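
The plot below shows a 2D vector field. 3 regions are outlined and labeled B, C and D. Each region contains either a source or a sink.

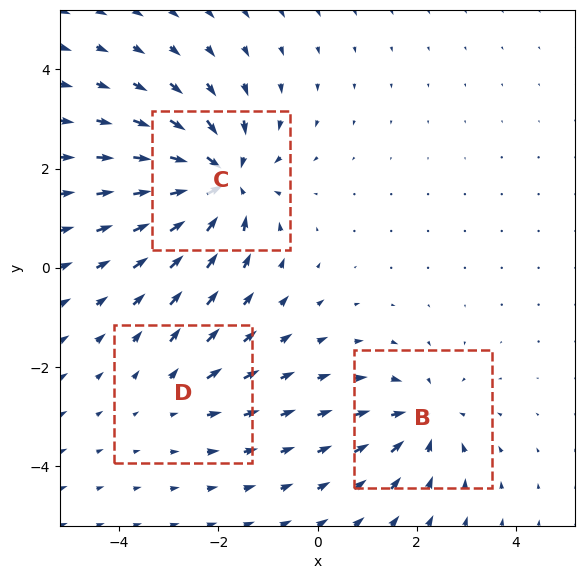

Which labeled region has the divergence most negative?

Divergence at each region's feature centre — B: about -3, C: about -5, D: about +2. Region C is most negative.

C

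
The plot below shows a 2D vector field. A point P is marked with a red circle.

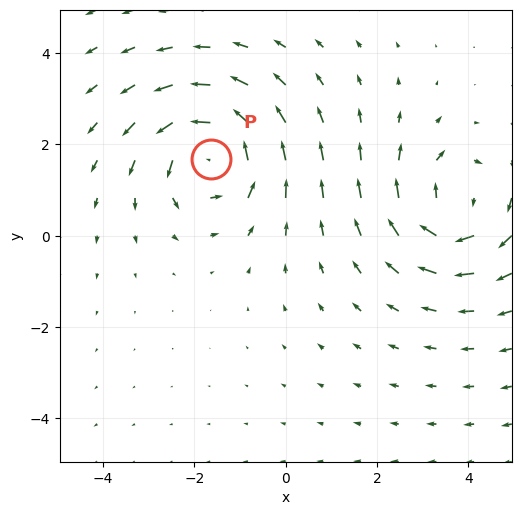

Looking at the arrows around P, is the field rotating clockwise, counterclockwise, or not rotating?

counterclockwise

Near P at (-1.6, 1.7) the arrows circulate counterclockwise. The curl (z-component) there is about +5; positive curl means counterclockwise rotation.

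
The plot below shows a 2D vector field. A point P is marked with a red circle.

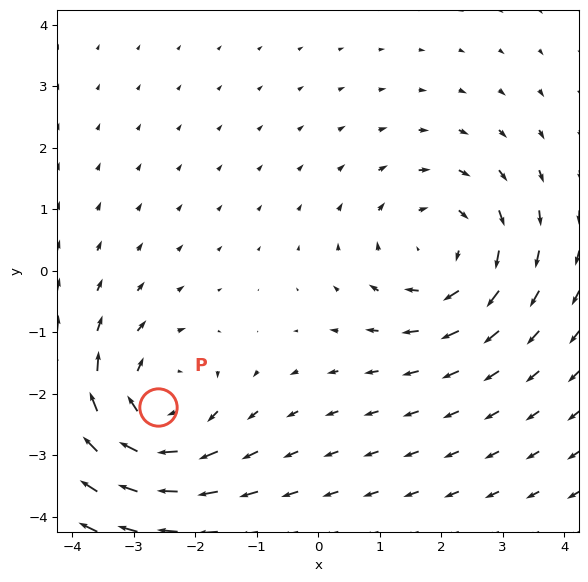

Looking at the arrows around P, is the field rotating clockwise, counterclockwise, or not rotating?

Near P at (-2.6, -2.2) the arrows circulate clockwise. The curl (z-component) there is about -4; negative curl means clockwise rotation.

clockwise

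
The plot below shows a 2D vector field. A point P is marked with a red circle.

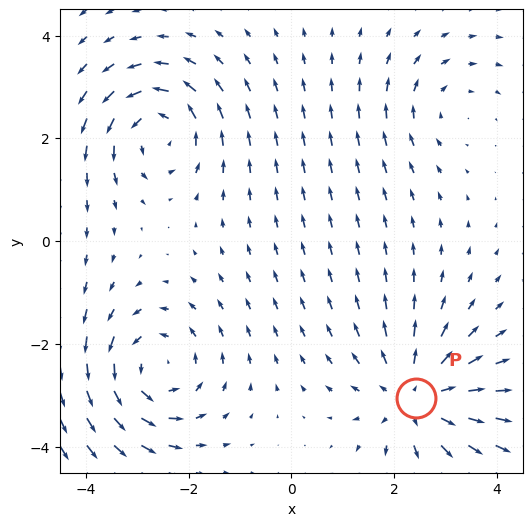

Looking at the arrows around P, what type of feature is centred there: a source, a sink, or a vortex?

source

At P (2.4, -3.1) the arrows spread outward. Divergence about +5, curl ≈0 — positive divergence with near-zero curl is a source.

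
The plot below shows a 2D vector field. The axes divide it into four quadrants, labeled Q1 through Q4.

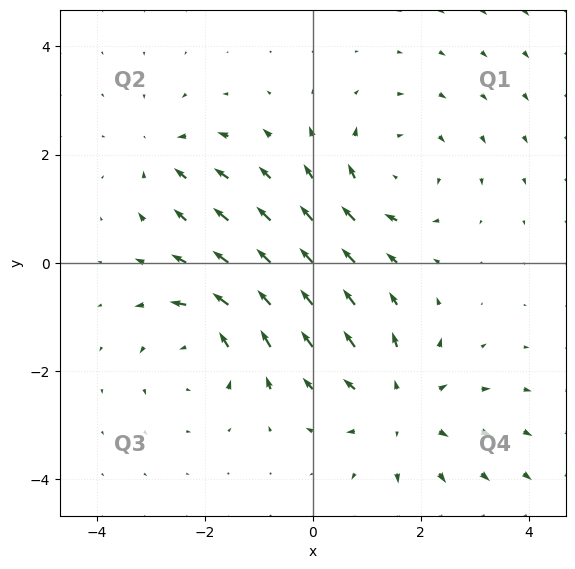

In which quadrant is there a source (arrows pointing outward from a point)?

The source sits at approximately (1.6, -2.7), which lies in quadrant Q4. The divergence there is about +4, positive as expected for a source.

Q4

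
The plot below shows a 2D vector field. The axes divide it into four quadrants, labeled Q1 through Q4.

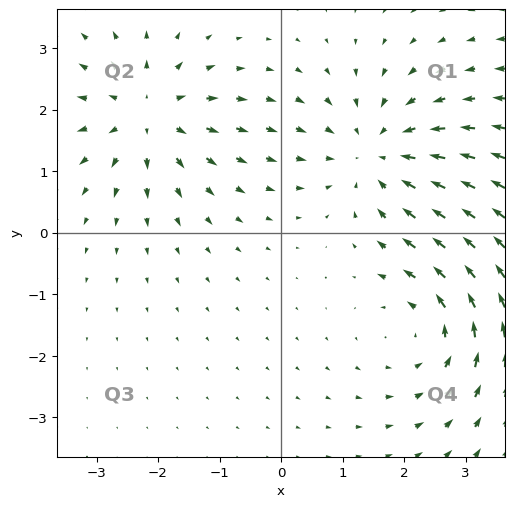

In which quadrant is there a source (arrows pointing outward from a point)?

Q2

The source sits at approximately (-2.2, 1.9), which lies in quadrant Q2. The divergence there is about +4, positive as expected for a source.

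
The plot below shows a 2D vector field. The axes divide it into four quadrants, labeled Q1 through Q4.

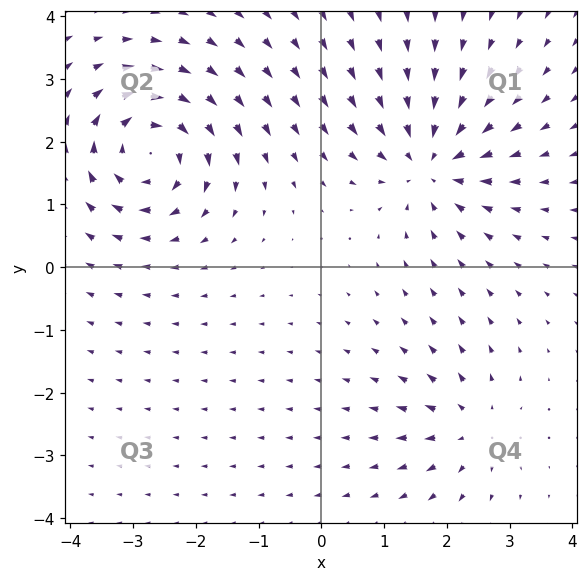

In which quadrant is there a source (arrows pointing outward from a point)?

The source sits at approximately (2.4, -2.6), which lies in quadrant Q4. The divergence there is about +4, positive as expected for a source.

Q4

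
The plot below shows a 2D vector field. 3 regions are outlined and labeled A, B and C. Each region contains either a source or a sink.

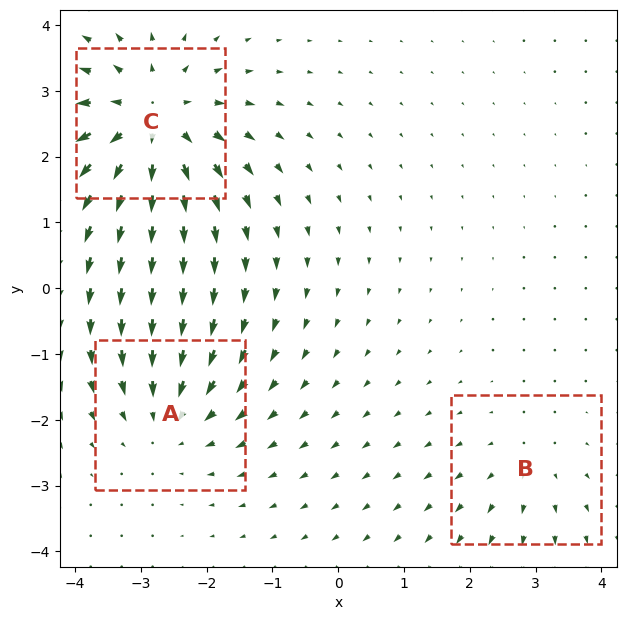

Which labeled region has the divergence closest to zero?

B

Divergence at each region's feature centre — A: about -3, B: about +2, C: about +5. Region B is closest to zero.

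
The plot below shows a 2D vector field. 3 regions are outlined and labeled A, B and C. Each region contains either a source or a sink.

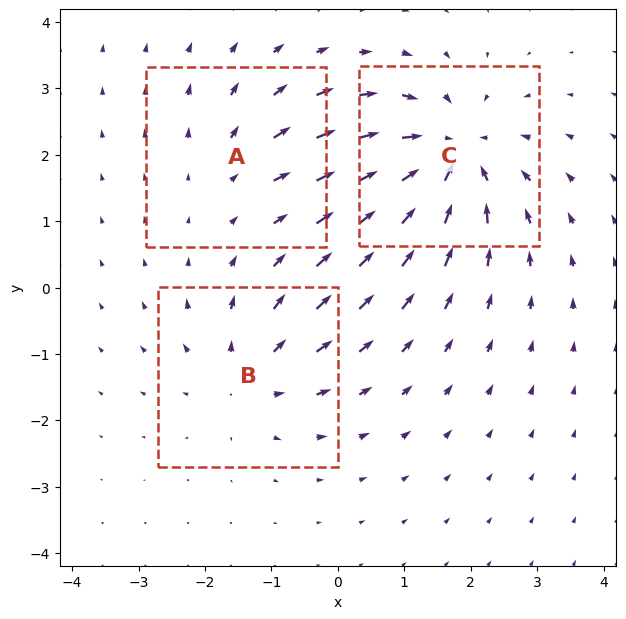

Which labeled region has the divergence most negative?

Divergence at each region's feature centre — A: about +2, B: about +3, C: about -5. Region C is most negative.

C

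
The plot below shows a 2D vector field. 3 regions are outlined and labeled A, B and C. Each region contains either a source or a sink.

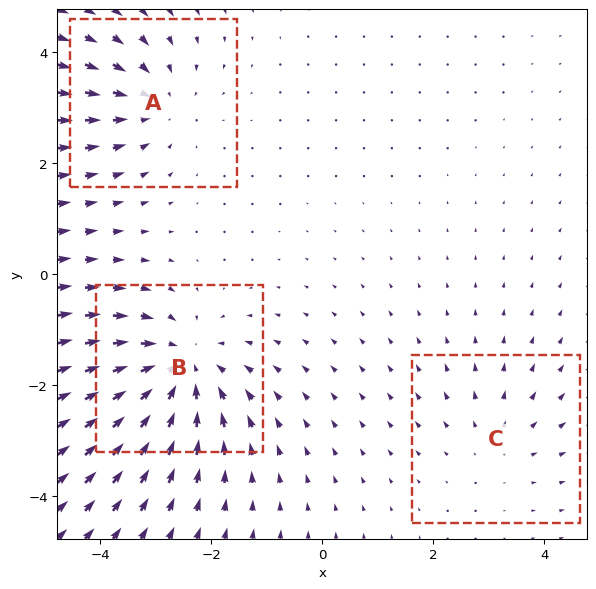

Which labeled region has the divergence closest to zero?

C

Divergence at each region's feature centre — A: about -3, B: about -4, C: about +2. Region C is closest to zero.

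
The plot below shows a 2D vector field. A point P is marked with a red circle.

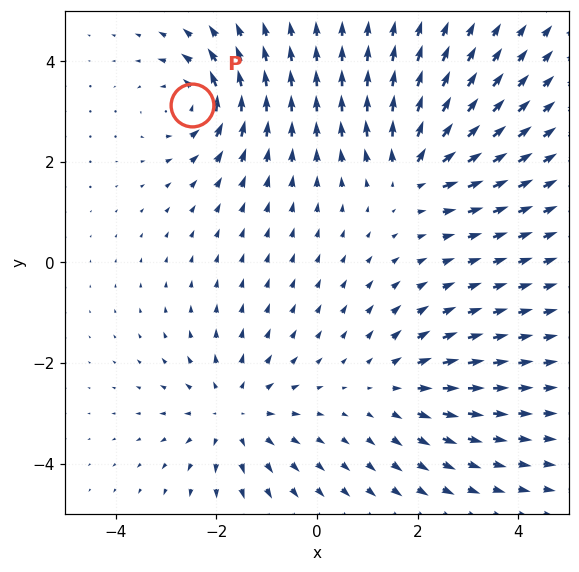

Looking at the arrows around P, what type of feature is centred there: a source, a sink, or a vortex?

At P (-2.5, 3.1) the arrows circulate counterclockwise. Divergence ≈0, curl about +6 — near-zero divergence with nonzero curl is a vortex.

vortex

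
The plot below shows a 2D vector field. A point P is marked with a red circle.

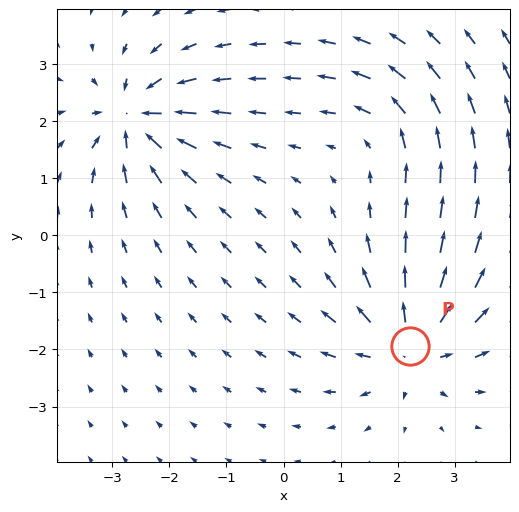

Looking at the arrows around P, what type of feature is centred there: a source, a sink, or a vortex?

source

At P (2.2, -1.9) the arrows spread outward. Divergence about +5, curl ≈0 — positive divergence with near-zero curl is a source.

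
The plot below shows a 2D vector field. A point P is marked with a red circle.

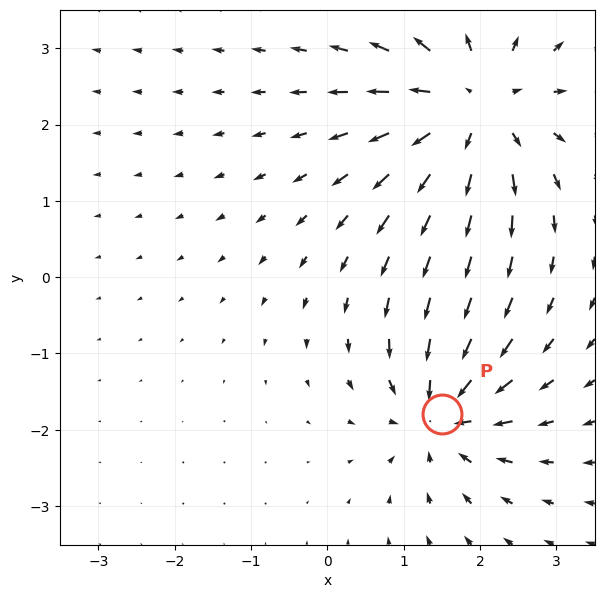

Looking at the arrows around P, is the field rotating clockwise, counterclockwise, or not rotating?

Near P at (1.5, -1.8) the arrows show no circulation. The curl there is ≈0.

not rotating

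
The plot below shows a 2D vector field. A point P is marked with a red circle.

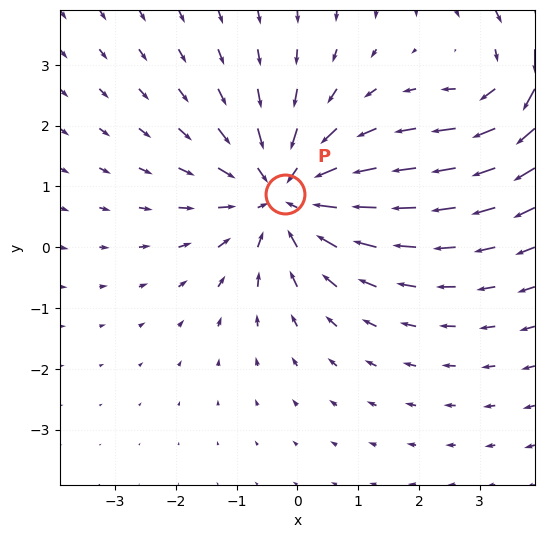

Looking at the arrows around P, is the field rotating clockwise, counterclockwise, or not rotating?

Near P at (-0.2, 0.9) the arrows show no circulation. The curl there is ≈0.

not rotating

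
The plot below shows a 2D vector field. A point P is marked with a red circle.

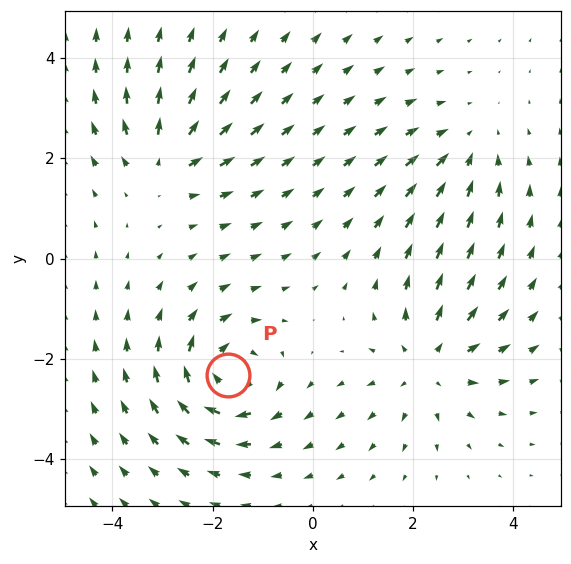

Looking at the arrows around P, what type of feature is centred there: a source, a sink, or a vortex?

vortex

At P (-1.7, -2.3) the arrows circulate clockwise. Divergence ≈0, curl about -6 — near-zero divergence with nonzero curl is a vortex.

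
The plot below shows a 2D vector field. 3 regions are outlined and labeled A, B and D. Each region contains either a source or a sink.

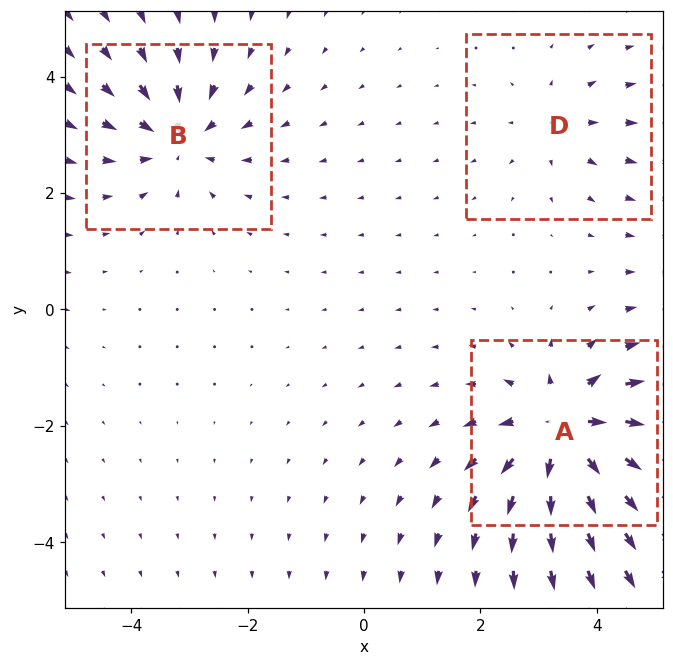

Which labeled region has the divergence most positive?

Divergence at each region's feature centre — A: about +5, B: about -3, D: about +2. Region A is most positive.

A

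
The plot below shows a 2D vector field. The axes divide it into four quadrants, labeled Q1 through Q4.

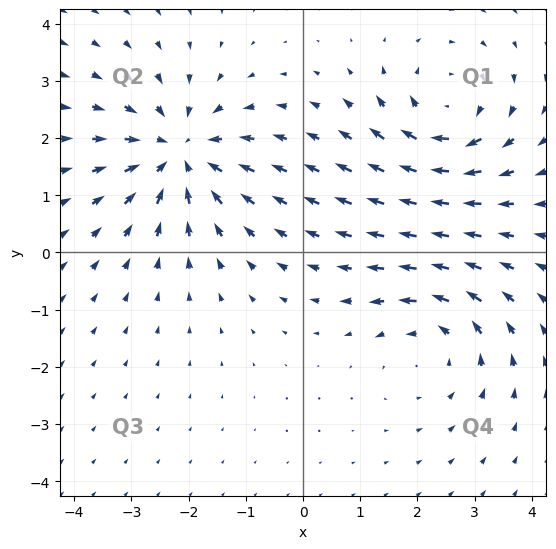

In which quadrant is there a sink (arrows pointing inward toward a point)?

Q2

The sink sits at approximately (-2.2, 1.7), which lies in quadrant Q2. The divergence there is about -4, negative as expected for a sink.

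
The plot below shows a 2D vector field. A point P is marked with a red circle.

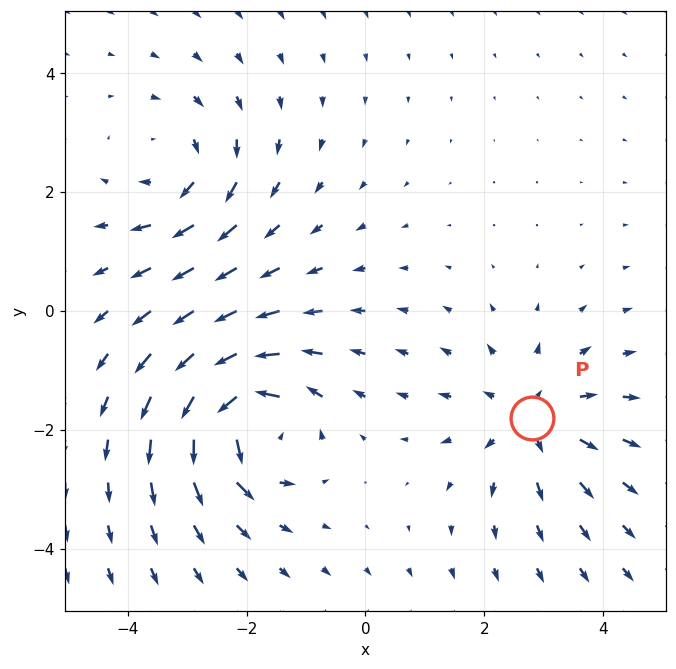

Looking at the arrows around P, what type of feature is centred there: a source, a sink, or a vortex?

At P (2.8, -1.8) the arrows spread outward. Divergence about +4, curl ≈0 — positive divergence with near-zero curl is a source.

source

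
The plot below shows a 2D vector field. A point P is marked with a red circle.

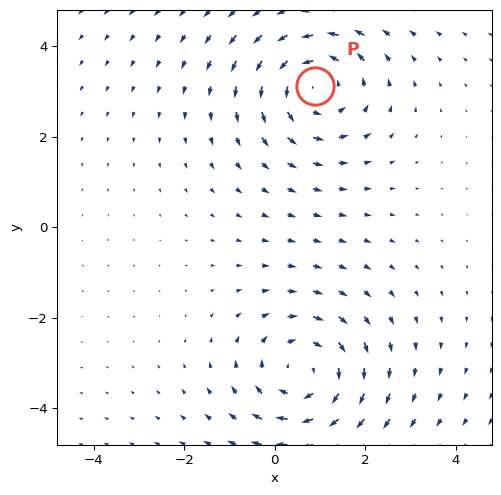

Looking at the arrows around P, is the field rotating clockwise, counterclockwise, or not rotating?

counterclockwise

Near P at (0.9, 3.1) the arrows circulate counterclockwise. The curl (z-component) there is about +4; positive curl means counterclockwise rotation.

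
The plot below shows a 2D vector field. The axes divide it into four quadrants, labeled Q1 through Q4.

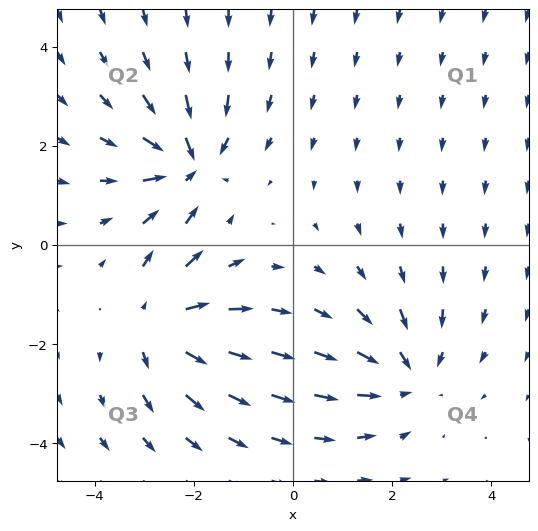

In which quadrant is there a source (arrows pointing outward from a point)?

The source sits at approximately (-2.7, -1.6), which lies in quadrant Q3. The divergence there is about +5, positive as expected for a source.

Q3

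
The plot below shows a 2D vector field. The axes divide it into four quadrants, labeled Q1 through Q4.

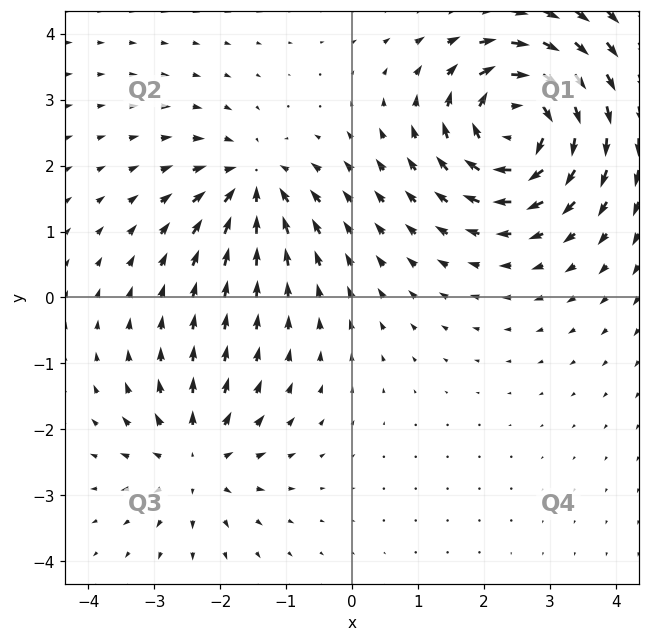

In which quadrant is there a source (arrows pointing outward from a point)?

The source sits at approximately (-2.4, -2.5), which lies in quadrant Q3. The divergence there is about +4, positive as expected for a source.

Q3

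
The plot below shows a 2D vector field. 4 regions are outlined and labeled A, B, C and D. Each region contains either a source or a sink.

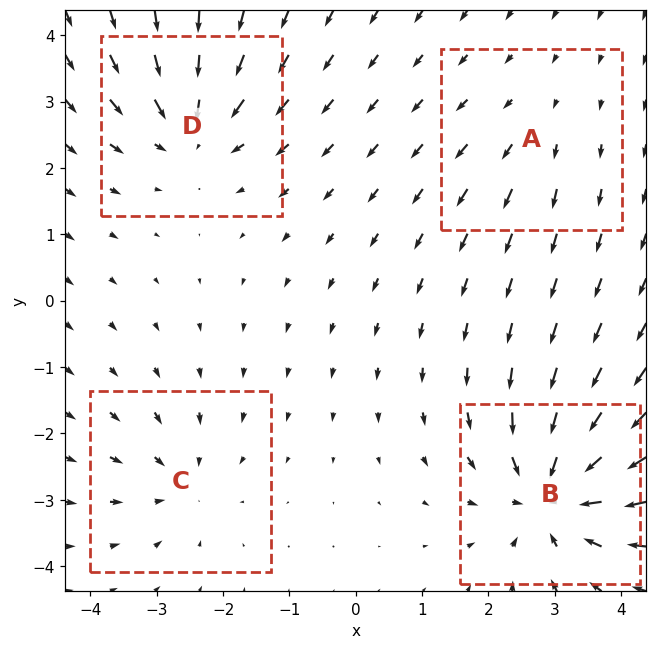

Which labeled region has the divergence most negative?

B

Divergence at each region's feature centre — A: about +2, B: about -8, C: about -4, D: about -5. Region B is most negative.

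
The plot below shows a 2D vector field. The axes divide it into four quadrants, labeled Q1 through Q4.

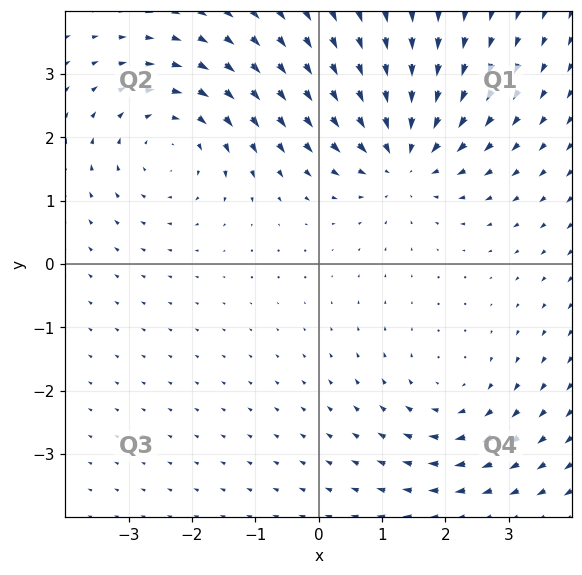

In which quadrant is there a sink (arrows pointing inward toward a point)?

Q1

The sink sits at approximately (1.3, 1.7), which lies in quadrant Q1. The divergence there is about -5, negative as expected for a sink.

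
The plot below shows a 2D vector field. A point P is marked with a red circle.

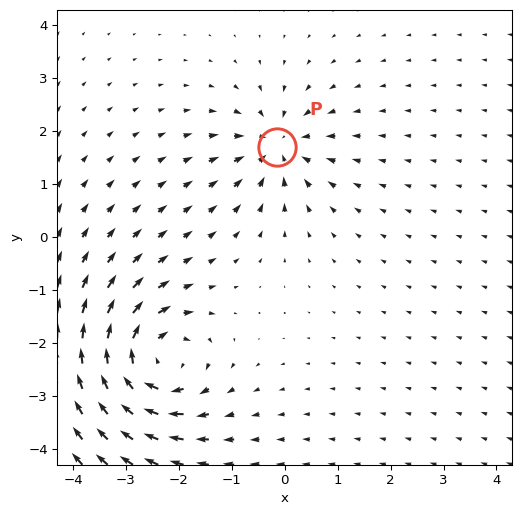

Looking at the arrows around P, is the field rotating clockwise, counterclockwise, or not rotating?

Near P at (-0.1, 1.7) the arrows show no circulation. The curl there is ≈0.

not rotating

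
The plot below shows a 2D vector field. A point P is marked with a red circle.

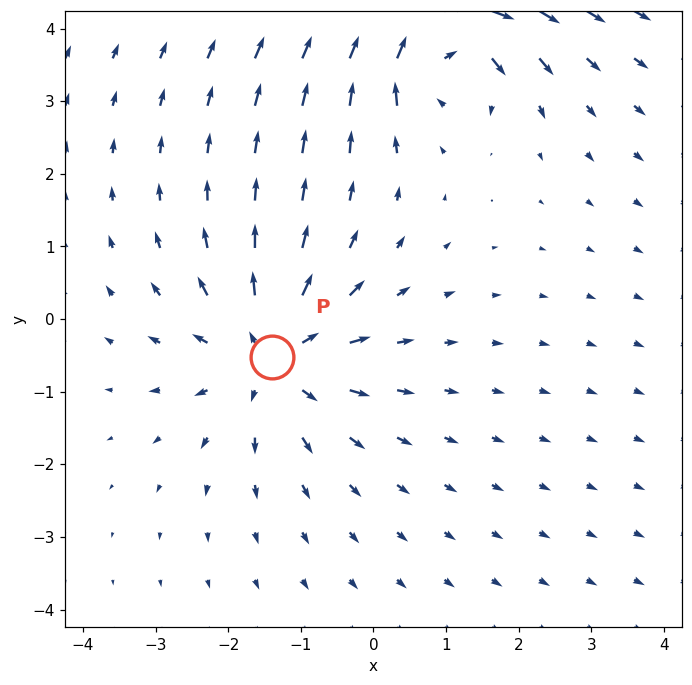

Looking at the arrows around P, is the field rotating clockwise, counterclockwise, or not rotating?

not rotating

Near P at (-1.4, -0.5) the arrows show no circulation. The curl there is ≈0.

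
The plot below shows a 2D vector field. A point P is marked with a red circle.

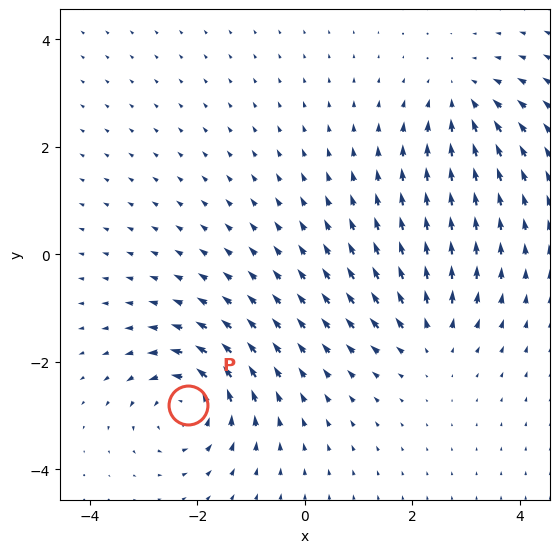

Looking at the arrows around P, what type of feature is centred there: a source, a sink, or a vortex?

At P (-2.2, -2.8) the arrows circulate counterclockwise. Divergence ≈0, curl about +4 — near-zero divergence with nonzero curl is a vortex.

vortex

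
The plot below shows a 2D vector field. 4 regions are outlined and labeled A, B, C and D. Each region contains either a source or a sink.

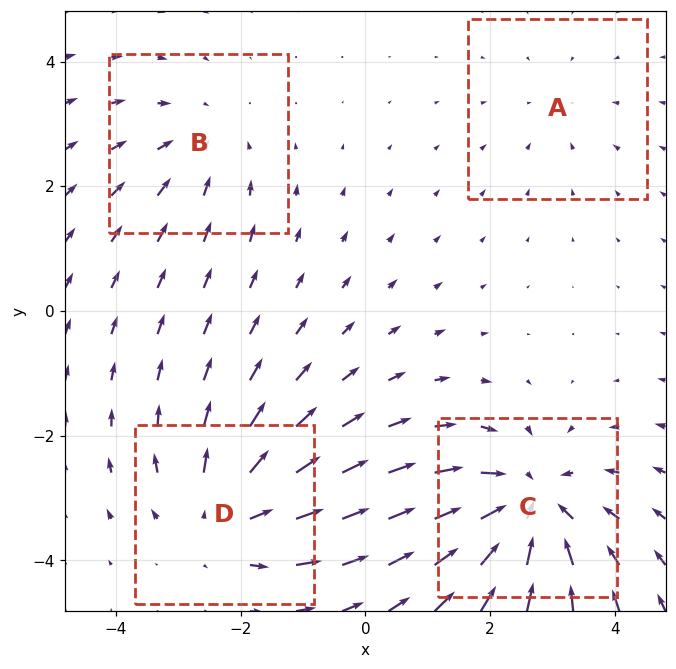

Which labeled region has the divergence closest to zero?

A

Divergence at each region's feature centre — A: about -2, B: about -3, C: about -6, D: about +4. Region A is closest to zero.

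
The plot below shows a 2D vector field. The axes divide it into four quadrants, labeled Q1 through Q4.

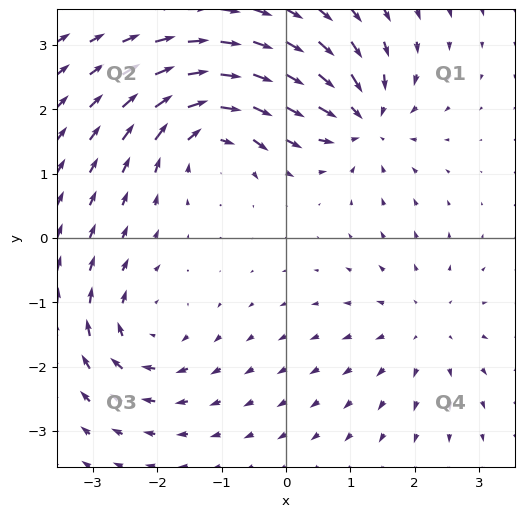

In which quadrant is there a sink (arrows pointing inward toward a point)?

The sink sits at approximately (1.2, 1.8), which lies in quadrant Q1. The divergence there is about -6, negative as expected for a sink.

Q1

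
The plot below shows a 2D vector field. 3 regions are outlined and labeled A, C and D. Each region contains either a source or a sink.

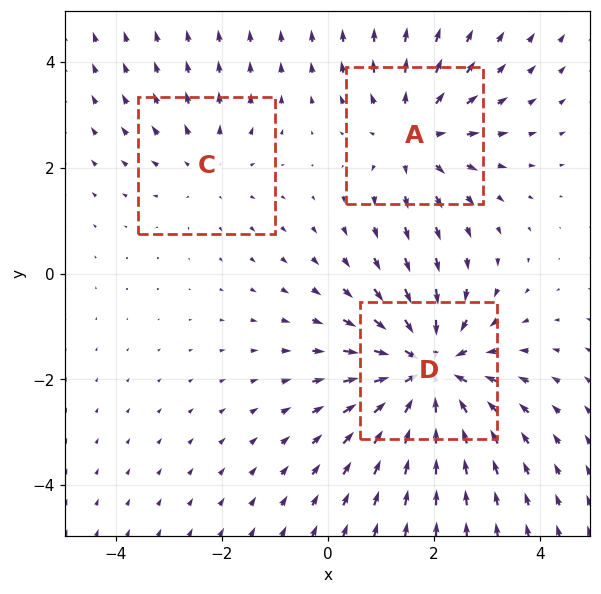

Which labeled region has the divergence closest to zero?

C

Divergence at each region's feature centre — A: about +3, C: about +2, D: about -5. Region C is closest to zero.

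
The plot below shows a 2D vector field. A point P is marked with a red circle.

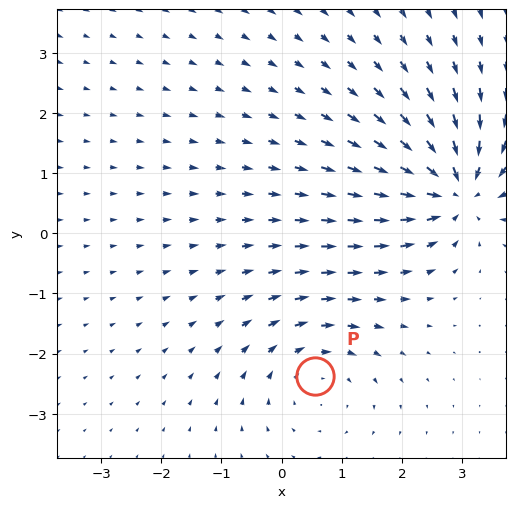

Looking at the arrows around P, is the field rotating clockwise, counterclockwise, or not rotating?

clockwise

Near P at (0.6, -2.4) the arrows circulate clockwise. The curl (z-component) there is about -3; negative curl means clockwise rotation.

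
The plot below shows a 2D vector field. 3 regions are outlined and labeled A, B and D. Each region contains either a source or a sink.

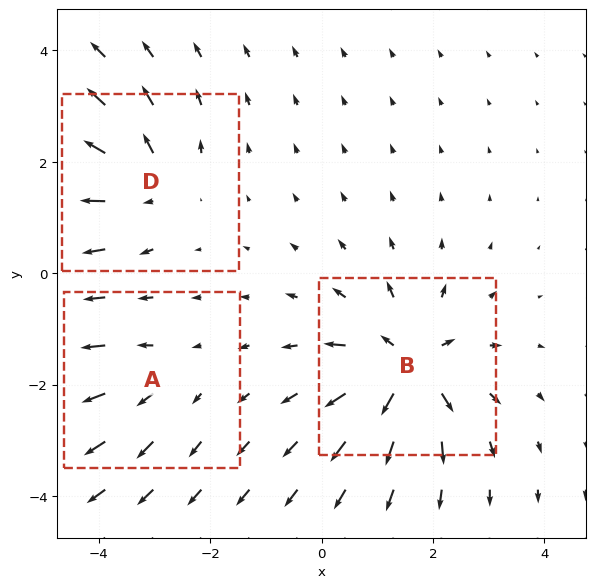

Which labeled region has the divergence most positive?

Divergence at each region's feature centre — A: about +2, B: about +6, D: about +4. Region B is most positive.

B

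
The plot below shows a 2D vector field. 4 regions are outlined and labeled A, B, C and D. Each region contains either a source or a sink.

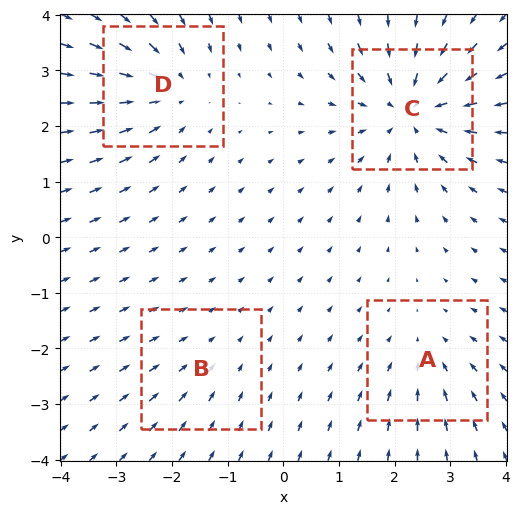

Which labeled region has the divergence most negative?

C

Divergence at each region's feature centre — A: about -3, B: about -2, C: about -6, D: about -4. Region C is most negative.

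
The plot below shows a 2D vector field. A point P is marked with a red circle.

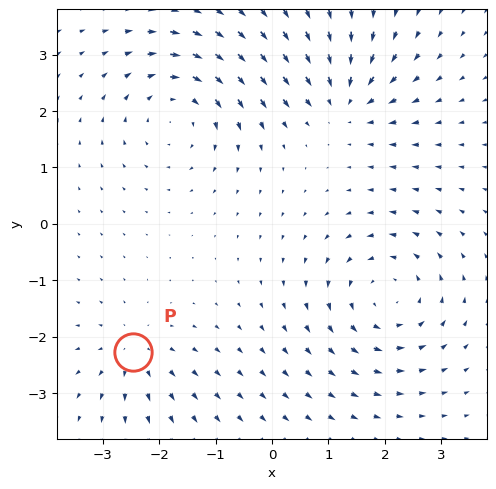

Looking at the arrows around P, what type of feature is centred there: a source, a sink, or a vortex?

source

At P (-2.5, -2.3) the arrows spread outward. Divergence about +4, curl ≈0 — positive divergence with near-zero curl is a source.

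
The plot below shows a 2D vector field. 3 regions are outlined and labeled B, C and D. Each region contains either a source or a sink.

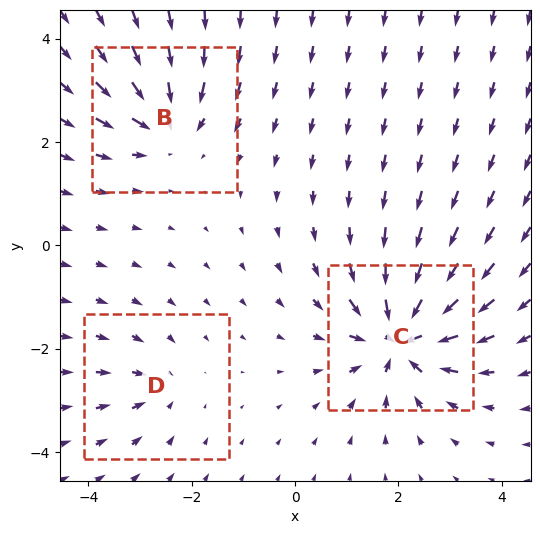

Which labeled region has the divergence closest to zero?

Divergence at each region's feature centre — B: about -4, C: about -6, D: about -2. Region D is closest to zero.

D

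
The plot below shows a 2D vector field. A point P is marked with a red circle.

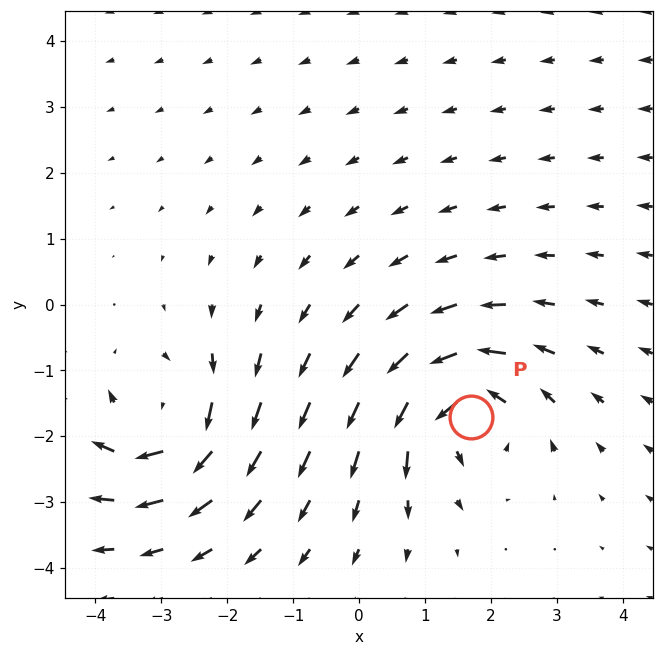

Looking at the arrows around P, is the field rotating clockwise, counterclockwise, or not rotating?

counterclockwise

Near P at (1.7, -1.7) the arrows circulate counterclockwise. The curl (z-component) there is about +5; positive curl means counterclockwise rotation.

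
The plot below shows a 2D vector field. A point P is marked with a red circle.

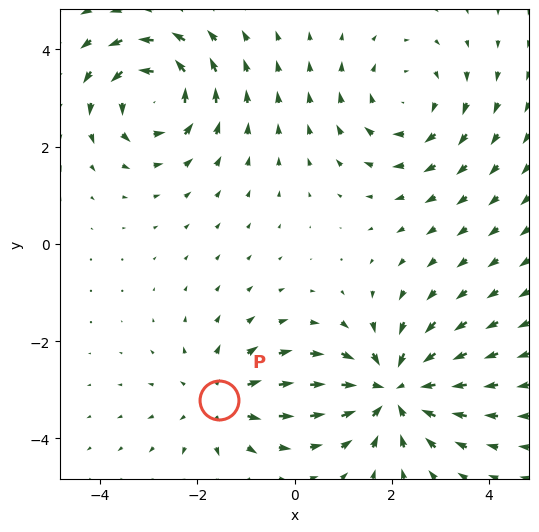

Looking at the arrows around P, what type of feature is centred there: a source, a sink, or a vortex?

source

At P (-1.6, -3.2) the arrows spread outward. Divergence about +3, curl ≈0 — positive divergence with near-zero curl is a source.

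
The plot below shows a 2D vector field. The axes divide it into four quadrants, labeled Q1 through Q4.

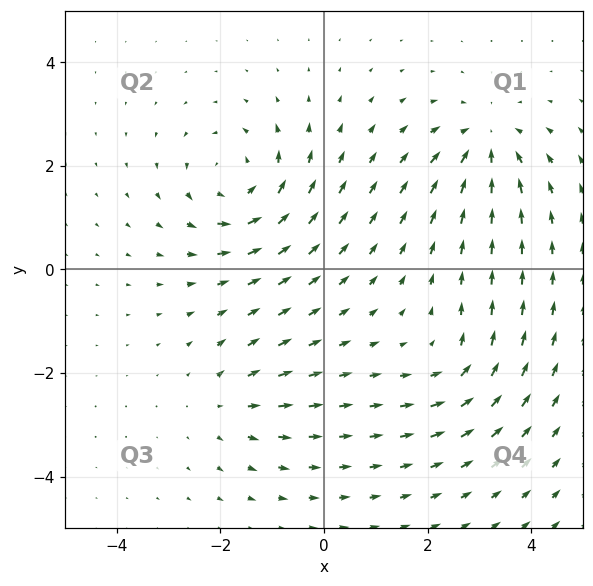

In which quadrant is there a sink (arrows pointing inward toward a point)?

The sink sits at approximately (3.1, 2.5), which lies in quadrant Q1. The divergence there is about -4, negative as expected for a sink.

Q1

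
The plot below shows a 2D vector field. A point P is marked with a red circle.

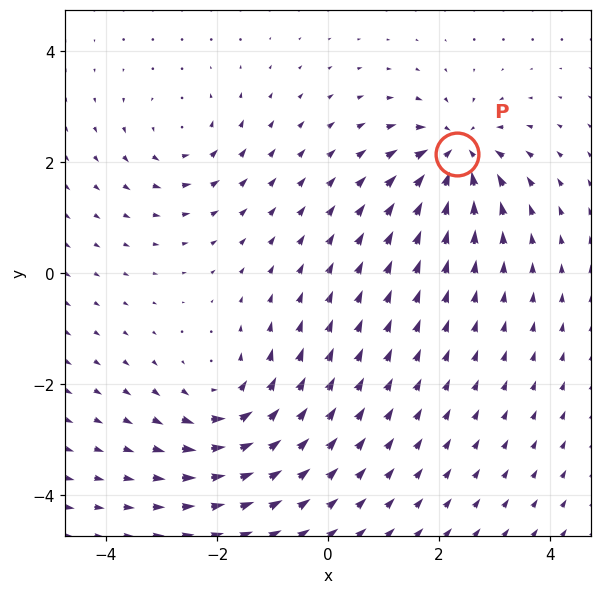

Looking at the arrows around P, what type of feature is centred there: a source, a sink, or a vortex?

sink

At P (2.3, 2.1) the arrows converge inward. Divergence about -7, curl ≈0 — negative divergence with near-zero curl is a sink.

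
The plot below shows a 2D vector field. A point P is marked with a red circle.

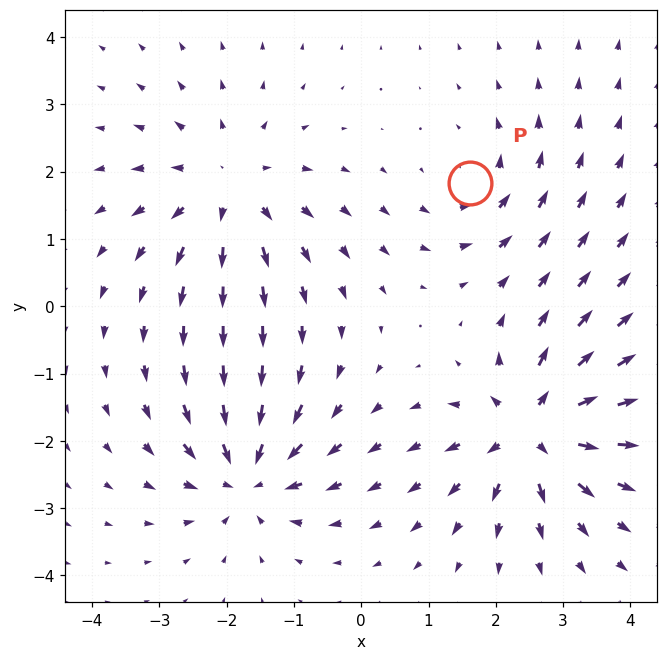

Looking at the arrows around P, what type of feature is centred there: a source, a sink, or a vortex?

At P (1.6, 1.8) the arrows circulate counterclockwise. Divergence ≈0, curl about +3 — near-zero divergence with nonzero curl is a vortex.

vortex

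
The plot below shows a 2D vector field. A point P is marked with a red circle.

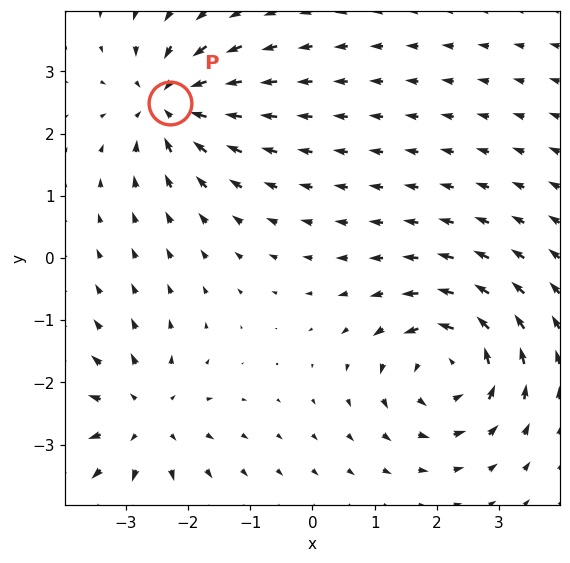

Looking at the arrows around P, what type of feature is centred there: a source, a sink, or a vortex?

At P (-2.3, 2.5) the arrows converge inward. Divergence about -5, curl ≈0 — negative divergence with near-zero curl is a sink.

sink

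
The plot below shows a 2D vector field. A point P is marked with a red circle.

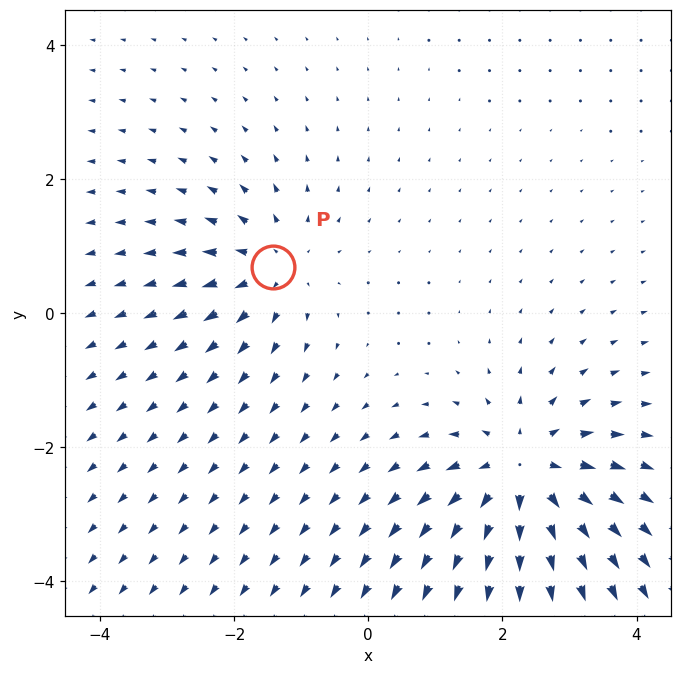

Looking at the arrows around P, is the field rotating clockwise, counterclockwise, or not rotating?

Near P at (-1.4, 0.7) the arrows show no circulation. The curl there is ≈0.

not rotating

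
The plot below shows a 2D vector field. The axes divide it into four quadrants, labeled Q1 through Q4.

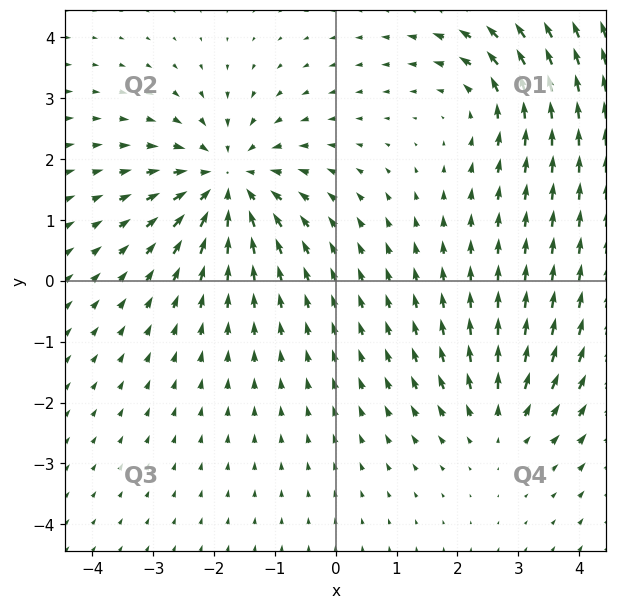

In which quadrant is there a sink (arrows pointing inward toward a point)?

Q2

The sink sits at approximately (-1.8, 1.6), which lies in quadrant Q2. The divergence there is about -5, negative as expected for a sink.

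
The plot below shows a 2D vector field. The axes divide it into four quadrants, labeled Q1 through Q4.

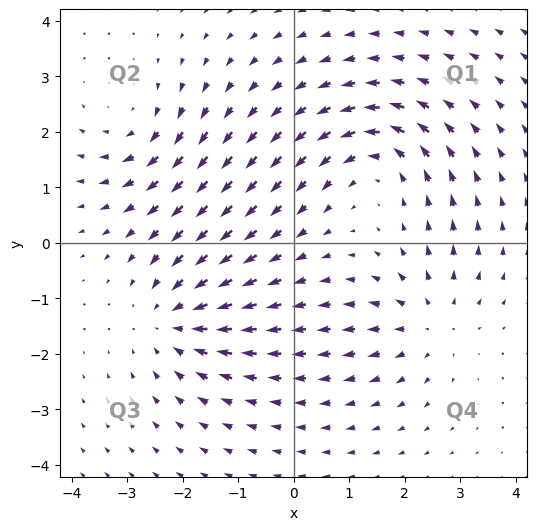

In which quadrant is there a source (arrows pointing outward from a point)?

Q4

The source sits at approximately (2.4, -1.4), which lies in quadrant Q4. The divergence there is about +4, positive as expected for a source.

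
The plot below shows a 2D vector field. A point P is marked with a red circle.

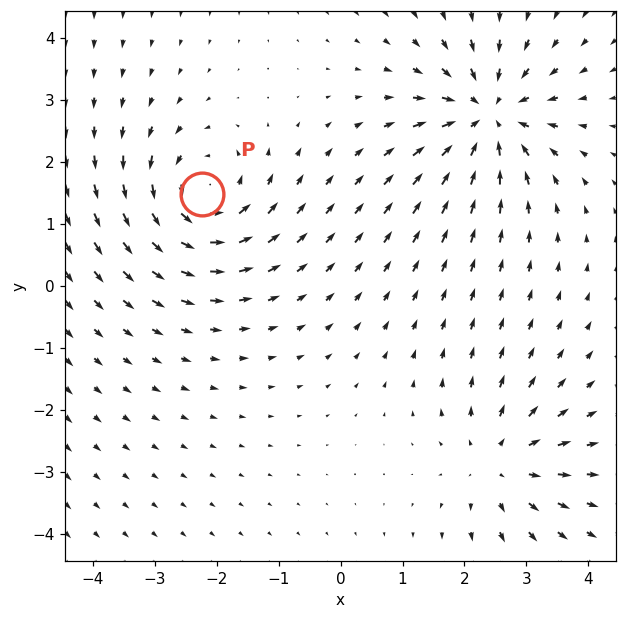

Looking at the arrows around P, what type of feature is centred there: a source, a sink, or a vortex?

vortex

At P (-2.2, 1.5) the arrows circulate counterclockwise. Divergence ≈0, curl about +5 — near-zero divergence with nonzero curl is a vortex.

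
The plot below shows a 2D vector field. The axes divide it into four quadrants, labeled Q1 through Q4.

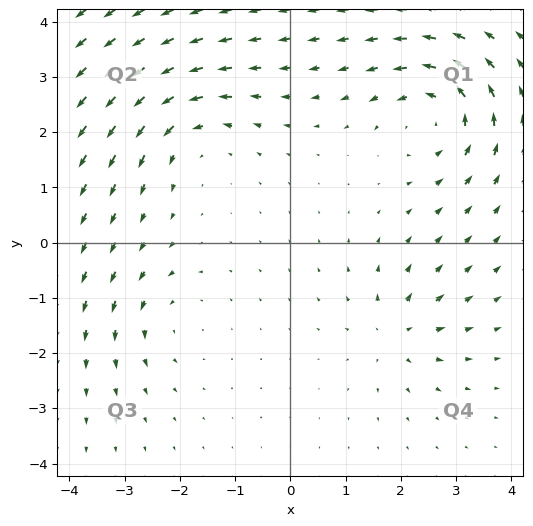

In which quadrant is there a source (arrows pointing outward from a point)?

Q4

The source sits at approximately (1.9, -1.6), which lies in quadrant Q4. The divergence there is about +4, positive as expected for a source.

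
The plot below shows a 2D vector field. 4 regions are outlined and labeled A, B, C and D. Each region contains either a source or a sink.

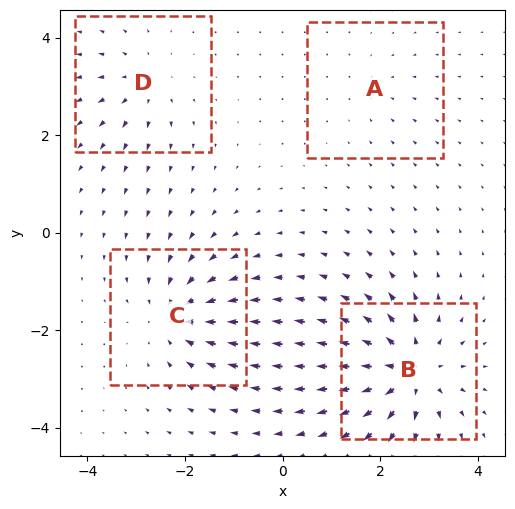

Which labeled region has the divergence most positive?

Divergence at each region's feature centre — A: about -2, B: about +7, C: about -5, D: about +4. Region B is most positive.

B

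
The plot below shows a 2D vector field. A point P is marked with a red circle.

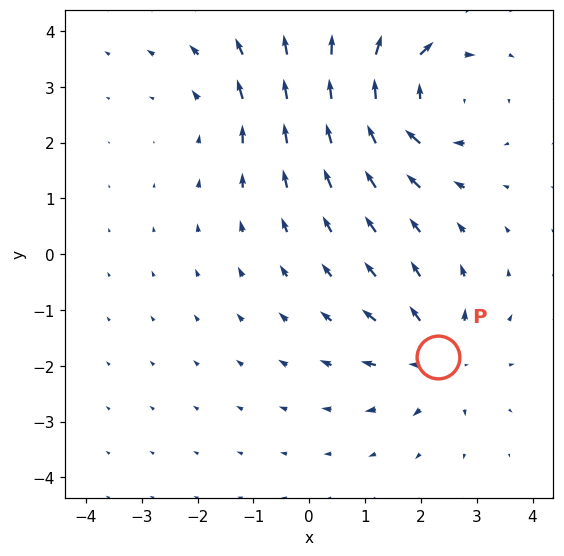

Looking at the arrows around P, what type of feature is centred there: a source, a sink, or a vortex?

At P (2.3, -1.8) the arrows spread outward. Divergence about +4, curl ≈0 — positive divergence with near-zero curl is a source.

source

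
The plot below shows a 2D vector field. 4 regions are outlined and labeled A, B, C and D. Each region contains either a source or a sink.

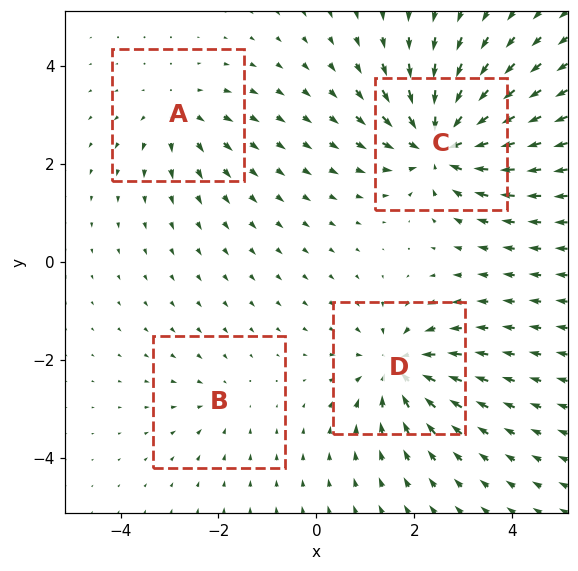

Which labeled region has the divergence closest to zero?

Divergence at each region's feature centre — A: about +3, B: about -2, C: about -7, D: about -5. Region B is closest to zero.

B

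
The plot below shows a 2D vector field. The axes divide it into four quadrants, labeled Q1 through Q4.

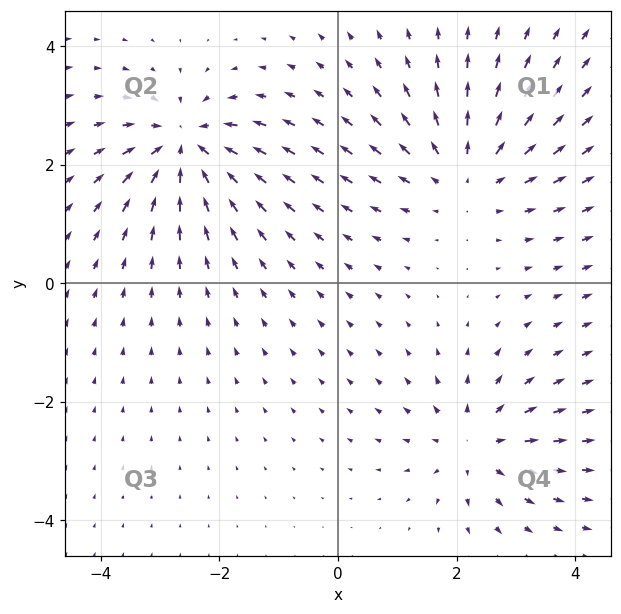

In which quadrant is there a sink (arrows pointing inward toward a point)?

Q2

The sink sits at approximately (-2.6, 2.3), which lies in quadrant Q2. The divergence there is about -5, negative as expected for a sink.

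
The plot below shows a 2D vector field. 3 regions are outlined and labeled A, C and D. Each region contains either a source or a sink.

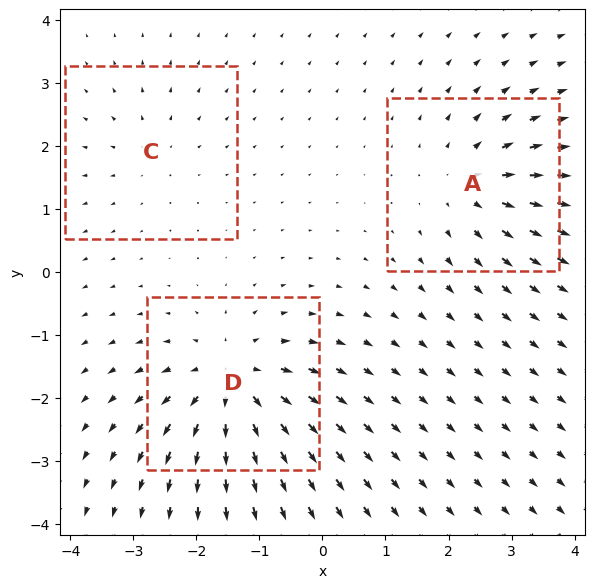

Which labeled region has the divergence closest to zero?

C

Divergence at each region's feature centre — A: about +4, C: about +2, D: about +5. Region C is closest to zero.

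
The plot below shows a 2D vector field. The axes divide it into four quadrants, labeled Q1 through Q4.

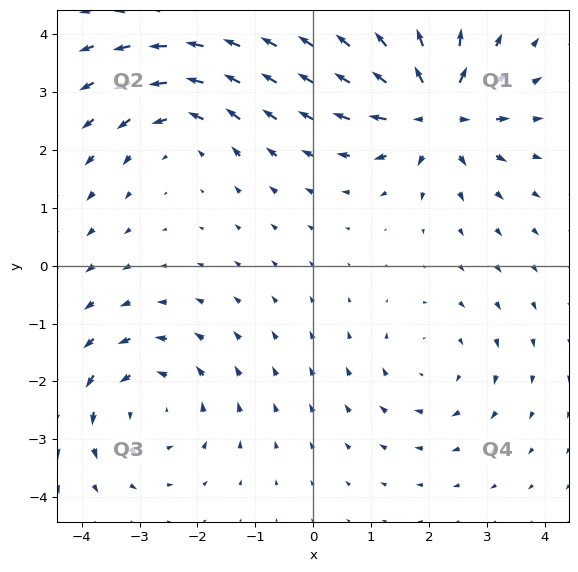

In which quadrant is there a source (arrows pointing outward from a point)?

The source sits at approximately (2.1, 2.7), which lies in quadrant Q1. The divergence there is about +7, positive as expected for a source.

Q1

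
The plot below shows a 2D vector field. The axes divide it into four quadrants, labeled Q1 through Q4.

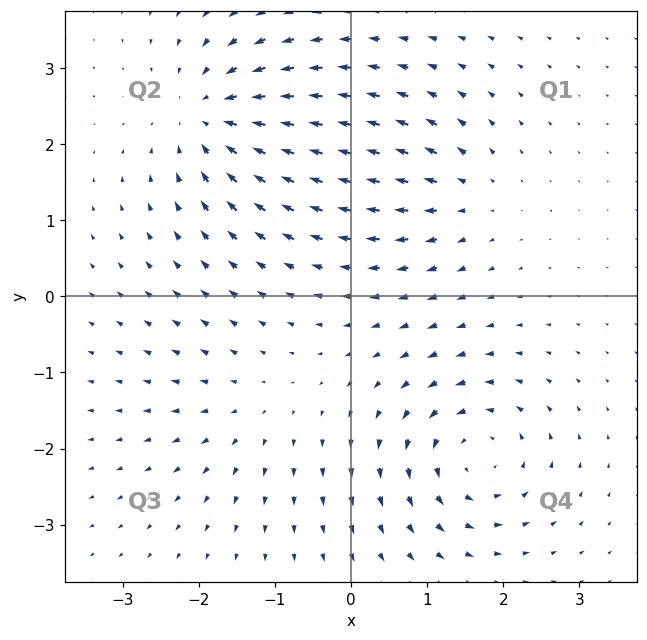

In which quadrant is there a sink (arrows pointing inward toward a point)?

Q2

The sink sits at approximately (-1.8, 2.4), which lies in quadrant Q2. The divergence there is about -5, negative as expected for a sink.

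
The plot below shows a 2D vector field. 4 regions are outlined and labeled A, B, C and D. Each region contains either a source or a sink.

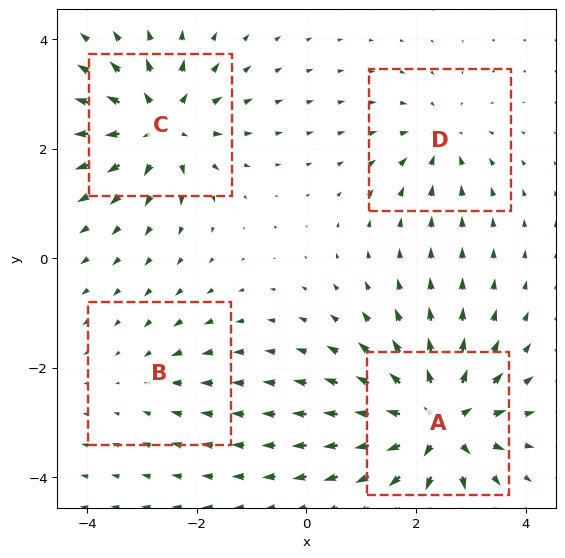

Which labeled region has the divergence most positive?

Divergence at each region's feature centre — A: about +8, B: about -2, C: about +6, D: about -4. Region A is most positive.

A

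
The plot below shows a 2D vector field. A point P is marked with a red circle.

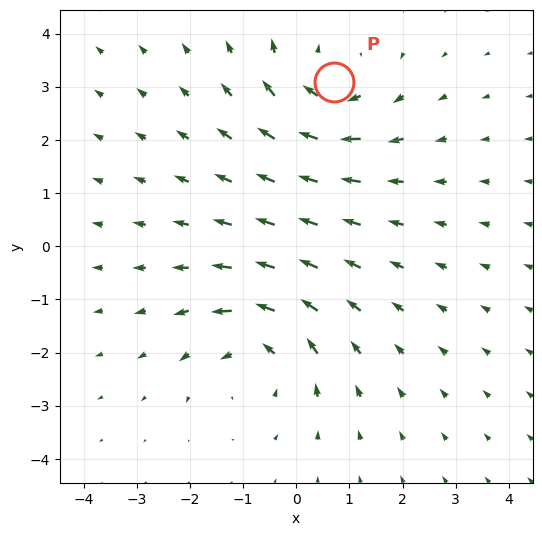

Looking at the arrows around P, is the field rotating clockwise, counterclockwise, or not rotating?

clockwise

Near P at (0.7, 3.1) the arrows circulate clockwise. The curl (z-component) there is about -5; negative curl means clockwise rotation.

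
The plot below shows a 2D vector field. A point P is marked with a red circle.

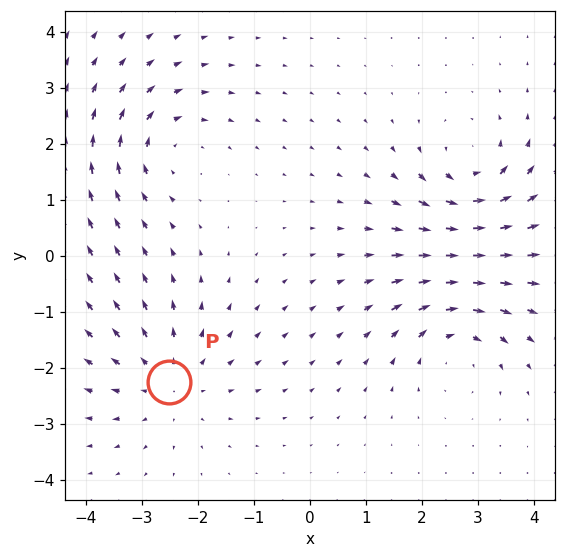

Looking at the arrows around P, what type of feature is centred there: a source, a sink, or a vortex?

At P (-2.5, -2.3) the arrows spread outward. Divergence about +2, curl ≈0 — positive divergence with near-zero curl is a source.

source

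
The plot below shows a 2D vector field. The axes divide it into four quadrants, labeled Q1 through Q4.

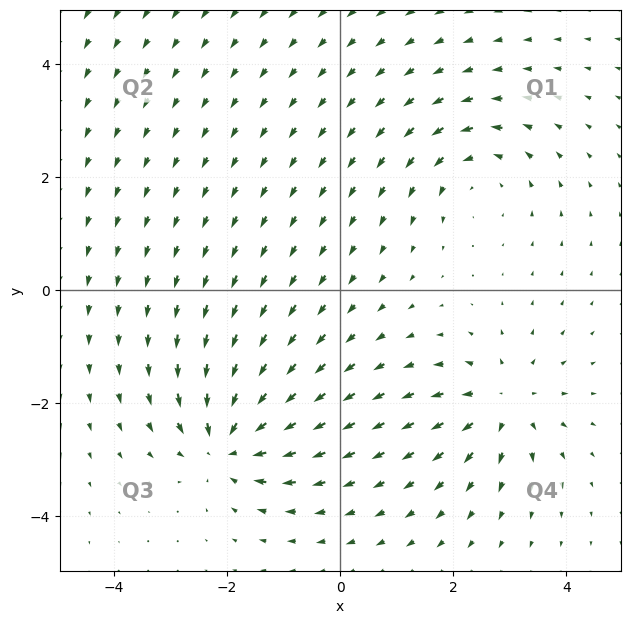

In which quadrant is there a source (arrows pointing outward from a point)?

The source sits at approximately (2.9, -2.0), which lies in quadrant Q4. The divergence there is about +4, positive as expected for a source.

Q4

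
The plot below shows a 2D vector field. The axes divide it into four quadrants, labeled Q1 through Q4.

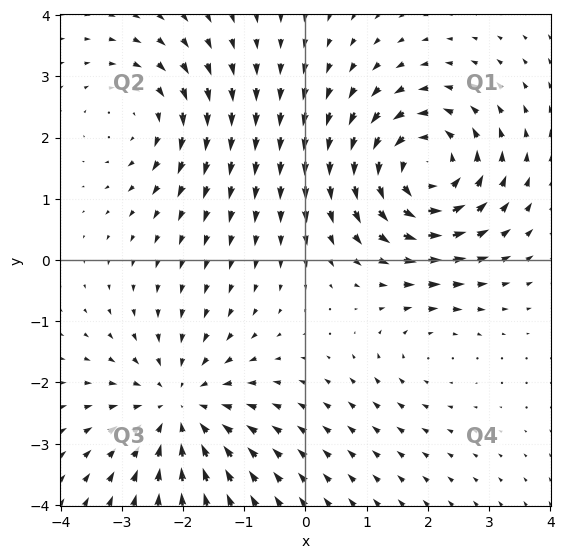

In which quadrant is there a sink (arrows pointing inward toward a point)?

The sink sits at approximately (-2.1, -2.4), which lies in quadrant Q3. The divergence there is about -3, negative as expected for a sink.

Q3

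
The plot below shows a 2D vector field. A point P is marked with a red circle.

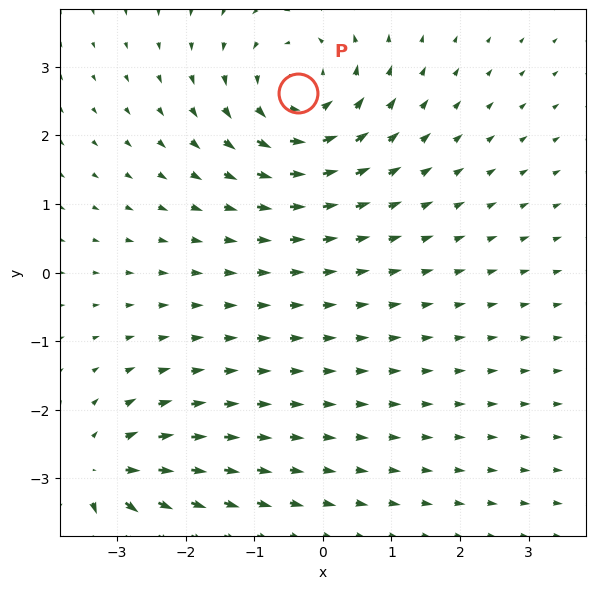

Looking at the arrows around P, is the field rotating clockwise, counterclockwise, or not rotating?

counterclockwise

Near P at (-0.4, 2.6) the arrows circulate counterclockwise. The curl (z-component) there is about +4; positive curl means counterclockwise rotation.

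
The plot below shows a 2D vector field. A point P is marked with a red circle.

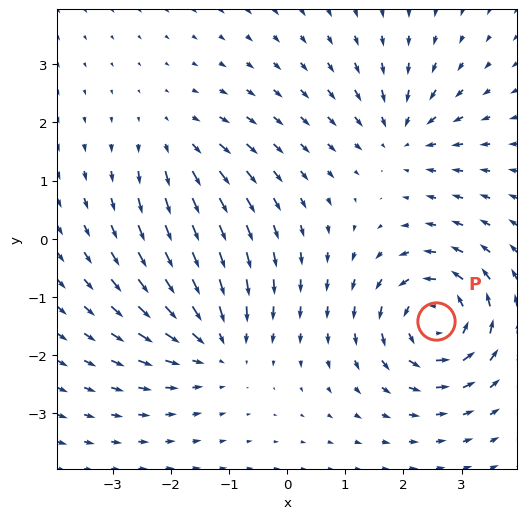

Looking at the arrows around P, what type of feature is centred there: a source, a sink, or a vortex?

At P (2.6, -1.4) the arrows circulate counterclockwise. Divergence ≈0, curl about +7 — near-zero divergence with nonzero curl is a vortex.

vortex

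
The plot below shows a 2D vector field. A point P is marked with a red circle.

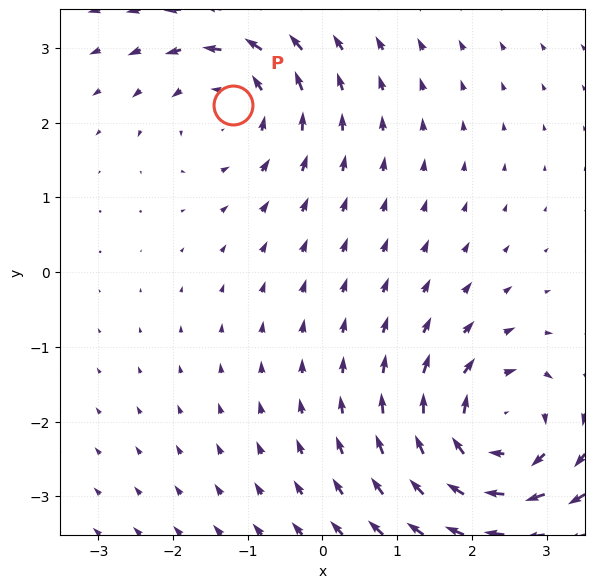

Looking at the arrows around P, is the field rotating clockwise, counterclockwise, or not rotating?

counterclockwise

Near P at (-1.2, 2.2) the arrows circulate counterclockwise. The curl (z-component) there is about +3; positive curl means counterclockwise rotation.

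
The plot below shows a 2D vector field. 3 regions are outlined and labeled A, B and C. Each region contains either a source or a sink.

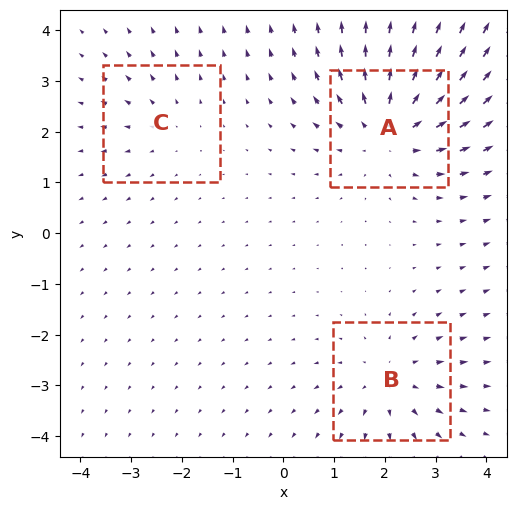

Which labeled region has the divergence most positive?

Divergence at each region's feature centre — A: about +4, B: about +3, C: about +2. Region A is most positive.

A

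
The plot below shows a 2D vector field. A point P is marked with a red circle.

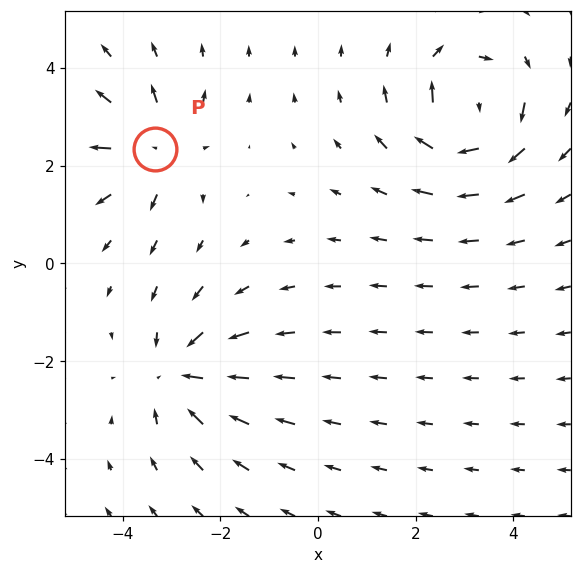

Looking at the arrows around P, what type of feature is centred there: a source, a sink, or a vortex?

source

At P (-3.3, 2.3) the arrows spread outward. Divergence about +4, curl ≈0 — positive divergence with near-zero curl is a source.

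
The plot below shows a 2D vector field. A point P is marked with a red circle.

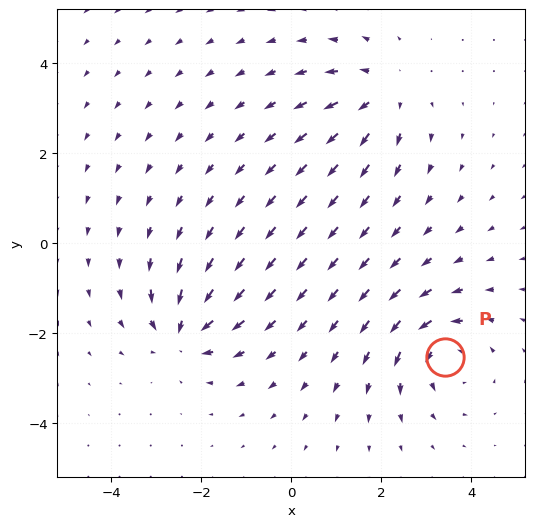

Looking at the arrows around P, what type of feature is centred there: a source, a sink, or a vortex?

At P (3.4, -2.5) the arrows circulate counterclockwise. Divergence ≈0, curl about +4 — near-zero divergence with nonzero curl is a vortex.

vortex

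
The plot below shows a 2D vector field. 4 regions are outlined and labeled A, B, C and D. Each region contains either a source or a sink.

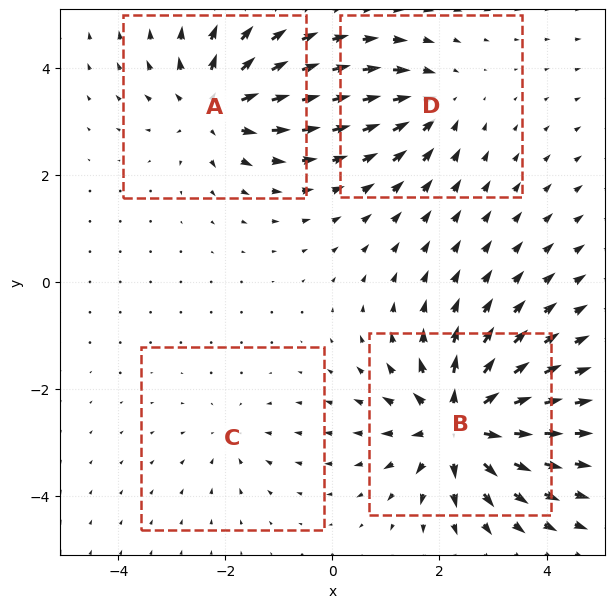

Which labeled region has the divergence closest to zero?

Divergence at each region's feature centre — A: about +6, B: about +8, C: about -2, D: about -4. Region C is closest to zero.

C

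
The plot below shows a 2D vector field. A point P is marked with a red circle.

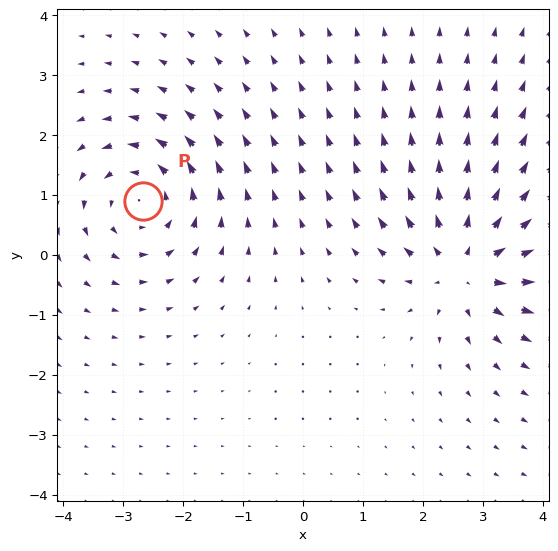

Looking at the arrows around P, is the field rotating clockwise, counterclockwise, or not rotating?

counterclockwise

Near P at (-2.7, 0.9) the arrows circulate counterclockwise. The curl (z-component) there is about +4; positive curl means counterclockwise rotation.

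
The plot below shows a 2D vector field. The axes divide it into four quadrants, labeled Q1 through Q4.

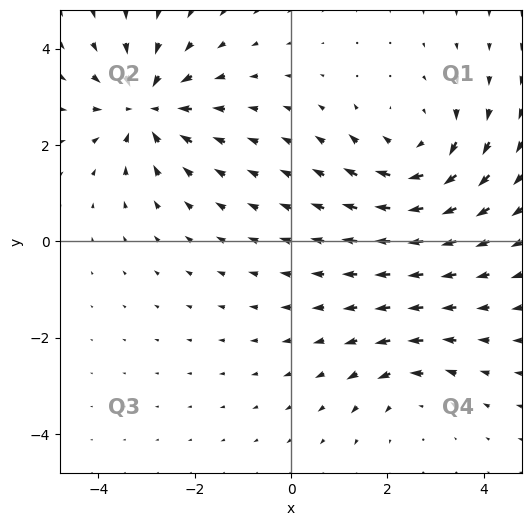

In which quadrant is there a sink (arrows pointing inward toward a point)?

The sink sits at approximately (-3.0, 2.8), which lies in quadrant Q2. The divergence there is about -5, negative as expected for a sink.

Q2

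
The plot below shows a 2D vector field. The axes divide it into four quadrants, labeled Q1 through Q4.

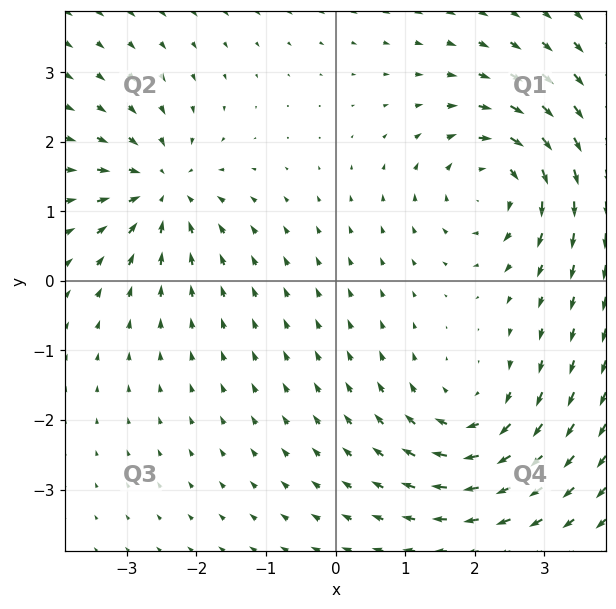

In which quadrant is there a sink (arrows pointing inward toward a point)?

Q2

The sink sits at approximately (-2.5, 1.3), which lies in quadrant Q2. The divergence there is about -6, negative as expected for a sink.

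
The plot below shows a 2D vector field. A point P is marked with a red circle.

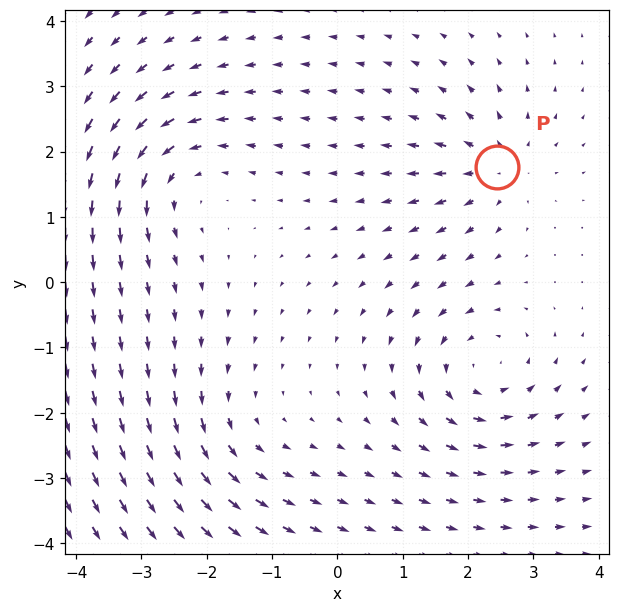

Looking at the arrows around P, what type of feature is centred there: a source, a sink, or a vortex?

source

At P (2.4, 1.8) the arrows spread outward. Divergence about +5, curl ≈0 — positive divergence with near-zero curl is a source.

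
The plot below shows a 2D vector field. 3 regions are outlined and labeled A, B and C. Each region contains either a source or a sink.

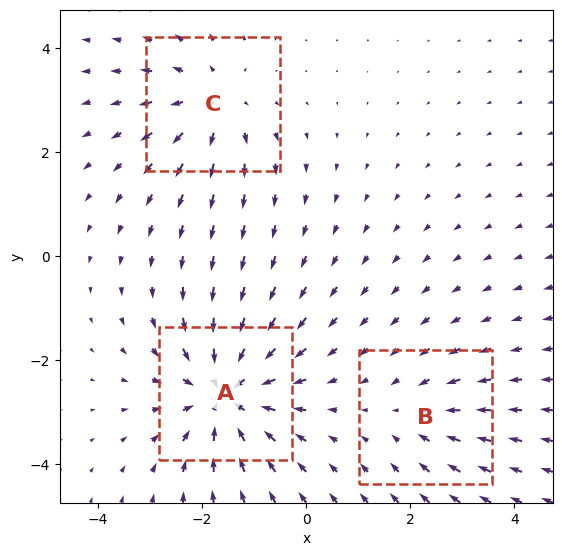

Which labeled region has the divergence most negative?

Divergence at each region's feature centre — A: about -5, B: about -2, C: about +3. Region A is most negative.

A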